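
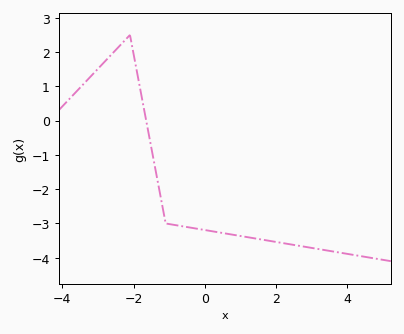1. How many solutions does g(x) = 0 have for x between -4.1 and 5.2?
1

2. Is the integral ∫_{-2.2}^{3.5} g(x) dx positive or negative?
negative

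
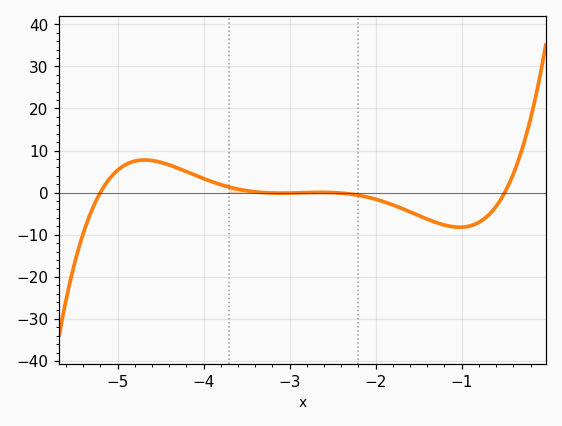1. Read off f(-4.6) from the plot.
7.62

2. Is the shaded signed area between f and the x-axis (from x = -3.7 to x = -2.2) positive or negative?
positive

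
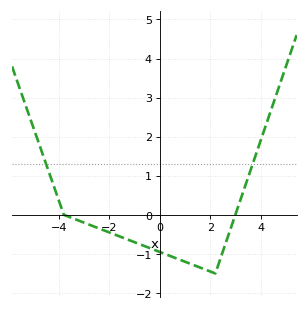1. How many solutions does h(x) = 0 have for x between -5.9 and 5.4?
2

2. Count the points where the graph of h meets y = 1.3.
2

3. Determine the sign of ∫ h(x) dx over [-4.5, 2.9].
negative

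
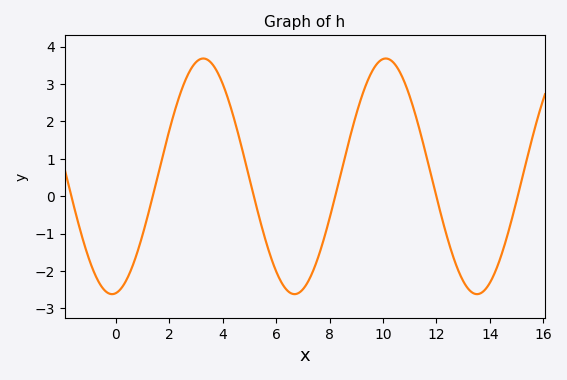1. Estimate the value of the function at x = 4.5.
1.88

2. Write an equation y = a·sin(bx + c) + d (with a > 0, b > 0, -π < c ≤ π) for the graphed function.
y = 3.15sin(0.92x - 1.44) + 0.53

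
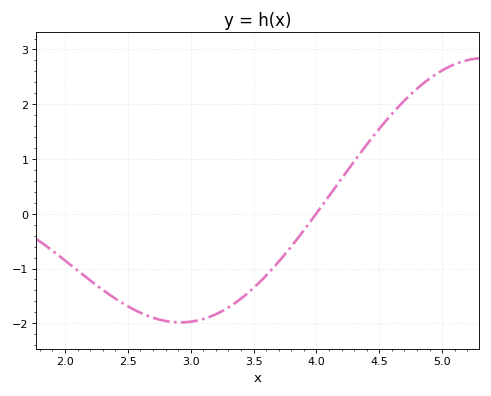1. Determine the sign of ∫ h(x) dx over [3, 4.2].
negative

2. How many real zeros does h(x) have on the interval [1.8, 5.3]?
1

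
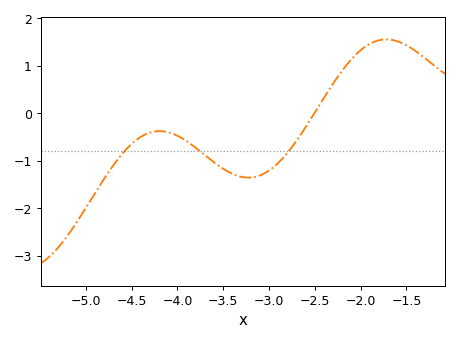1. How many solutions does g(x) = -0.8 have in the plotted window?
3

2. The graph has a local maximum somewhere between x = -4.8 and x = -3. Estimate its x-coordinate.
-4.19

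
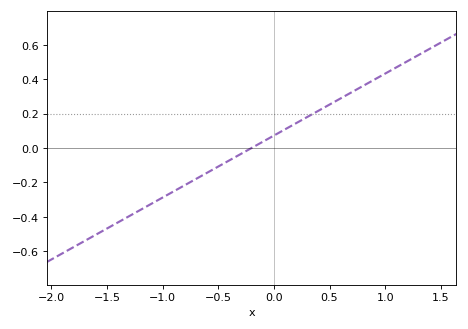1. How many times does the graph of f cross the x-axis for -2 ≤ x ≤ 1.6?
1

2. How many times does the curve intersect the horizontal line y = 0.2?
1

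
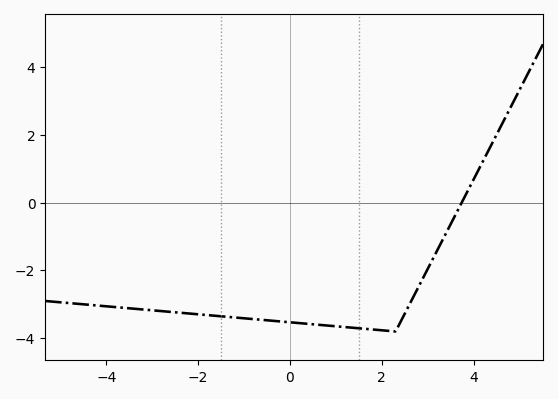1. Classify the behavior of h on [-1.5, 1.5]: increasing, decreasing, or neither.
decreasing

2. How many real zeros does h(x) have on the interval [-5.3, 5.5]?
1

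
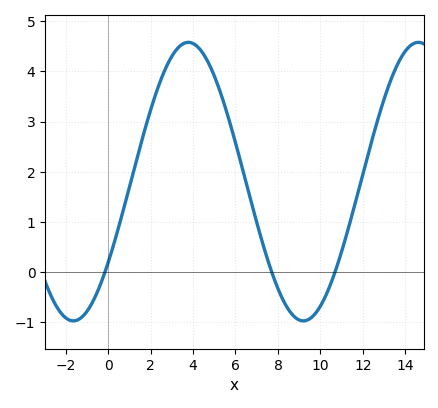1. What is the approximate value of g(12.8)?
3.2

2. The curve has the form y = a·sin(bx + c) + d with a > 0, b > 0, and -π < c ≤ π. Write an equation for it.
y = 2.78sin(0.58x - 0.62) + 1.8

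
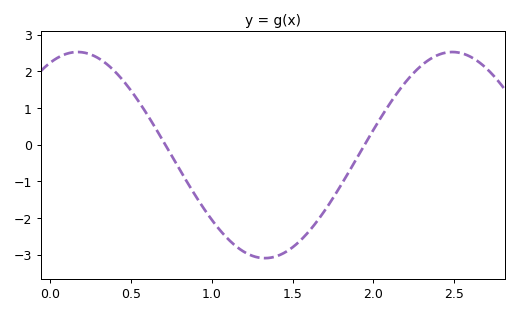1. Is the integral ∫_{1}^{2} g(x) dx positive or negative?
negative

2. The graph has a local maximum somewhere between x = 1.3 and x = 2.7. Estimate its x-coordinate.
2.5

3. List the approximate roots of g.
0.7, 1.95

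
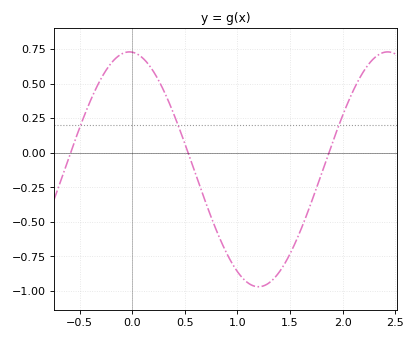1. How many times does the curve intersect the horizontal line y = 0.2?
3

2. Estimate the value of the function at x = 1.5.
-0.74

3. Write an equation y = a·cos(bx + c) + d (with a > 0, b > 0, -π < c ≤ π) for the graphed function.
y = 0.85cos(2.6x + 0.07) - 0.12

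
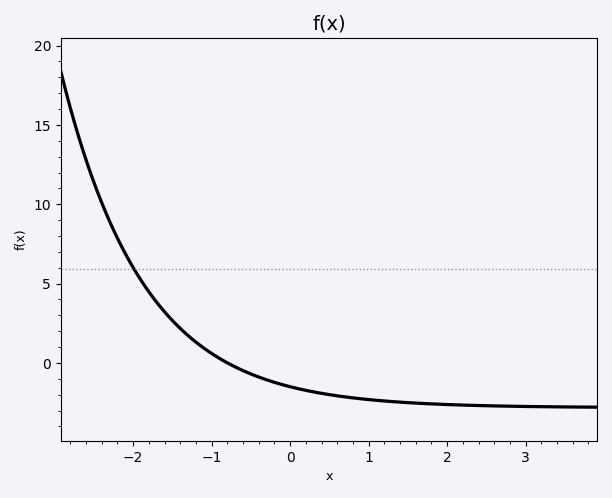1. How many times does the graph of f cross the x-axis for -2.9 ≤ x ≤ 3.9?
1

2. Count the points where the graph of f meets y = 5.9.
1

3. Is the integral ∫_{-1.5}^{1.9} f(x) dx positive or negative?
negative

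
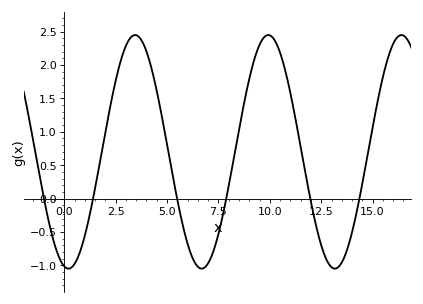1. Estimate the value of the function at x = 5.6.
-0.15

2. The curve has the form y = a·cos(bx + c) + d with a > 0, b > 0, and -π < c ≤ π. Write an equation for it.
y = 1.75cos(0.97x + 2.9) + 0.7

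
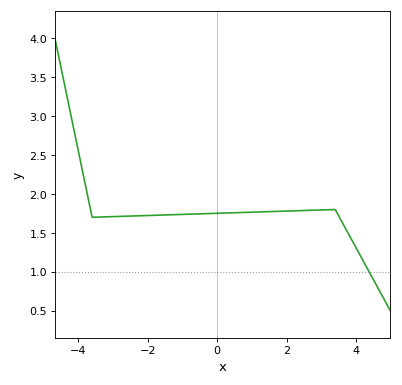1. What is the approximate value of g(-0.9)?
1.74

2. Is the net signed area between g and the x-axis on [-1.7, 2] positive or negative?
positive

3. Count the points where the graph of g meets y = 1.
1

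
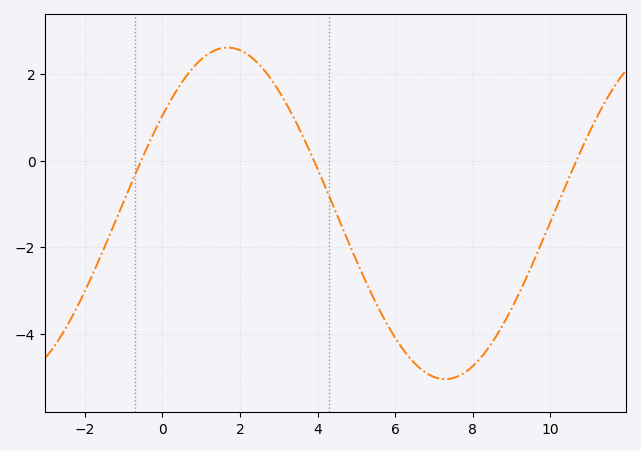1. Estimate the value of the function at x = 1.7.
2.6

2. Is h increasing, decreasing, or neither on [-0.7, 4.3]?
neither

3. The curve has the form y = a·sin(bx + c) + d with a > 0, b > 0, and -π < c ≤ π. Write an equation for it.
y = 3.83sin(0.56x + 0.63) - 1.22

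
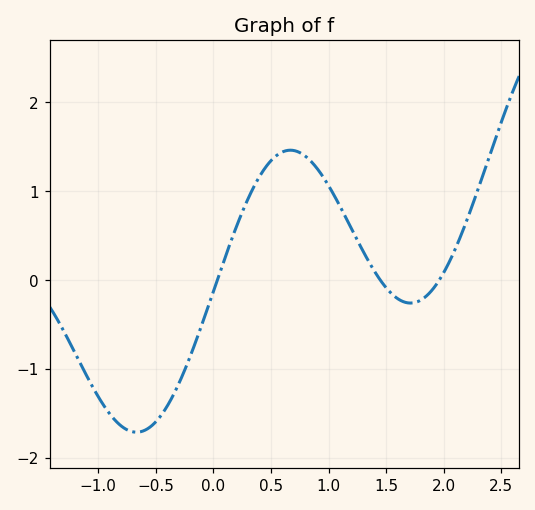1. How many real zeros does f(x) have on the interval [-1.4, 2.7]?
3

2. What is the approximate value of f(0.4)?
1.2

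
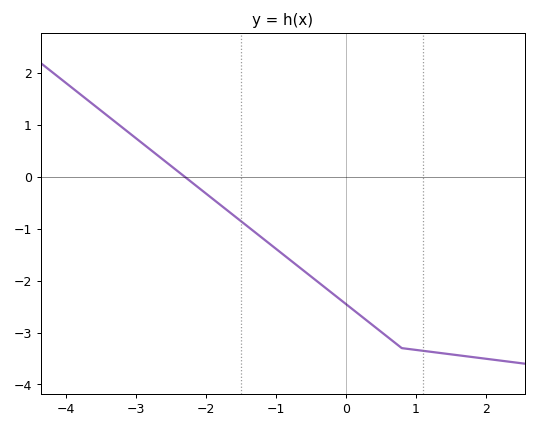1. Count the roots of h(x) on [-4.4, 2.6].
1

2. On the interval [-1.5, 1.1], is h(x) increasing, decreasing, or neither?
decreasing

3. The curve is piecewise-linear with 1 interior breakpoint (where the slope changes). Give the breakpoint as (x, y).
(0.8, -3.3)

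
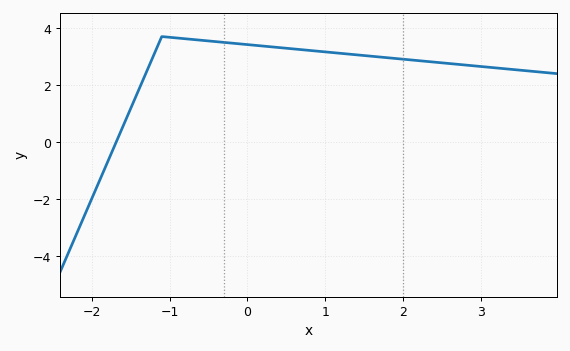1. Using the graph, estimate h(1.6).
3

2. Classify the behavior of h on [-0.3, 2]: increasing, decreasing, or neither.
decreasing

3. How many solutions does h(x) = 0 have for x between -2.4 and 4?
1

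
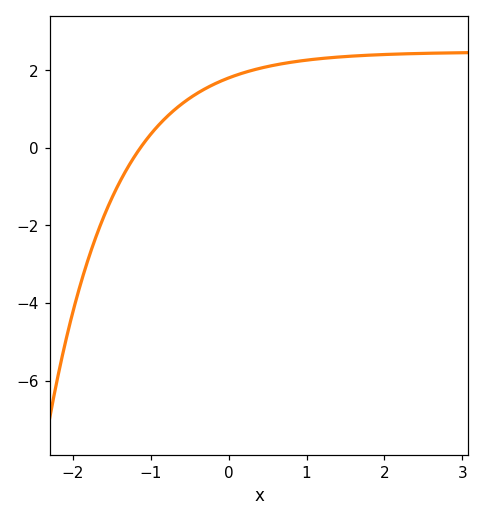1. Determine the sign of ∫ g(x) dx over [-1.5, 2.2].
positive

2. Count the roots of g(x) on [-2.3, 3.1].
1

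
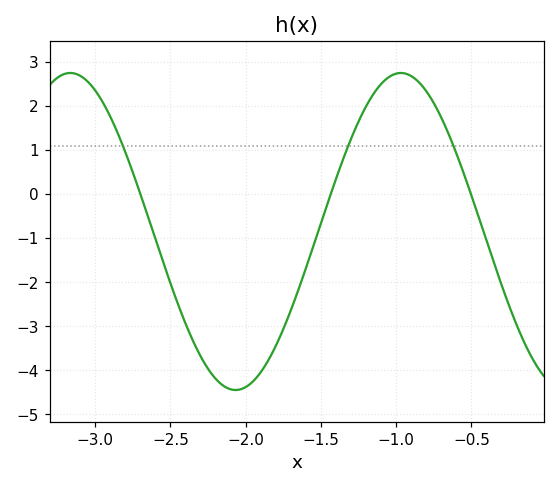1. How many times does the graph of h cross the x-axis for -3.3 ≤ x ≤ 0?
3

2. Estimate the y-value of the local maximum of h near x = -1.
2.7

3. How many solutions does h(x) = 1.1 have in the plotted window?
3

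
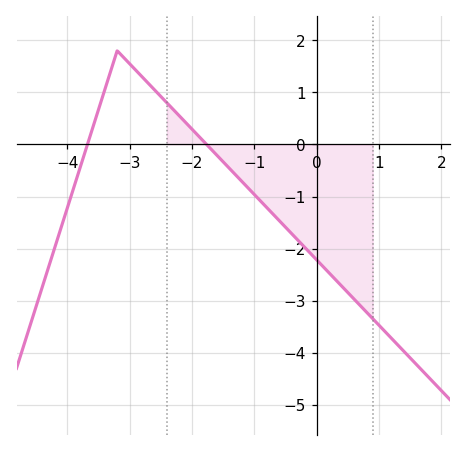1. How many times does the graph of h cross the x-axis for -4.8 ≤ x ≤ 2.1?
2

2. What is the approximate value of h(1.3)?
-3.8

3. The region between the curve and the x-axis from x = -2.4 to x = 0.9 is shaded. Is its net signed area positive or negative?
negative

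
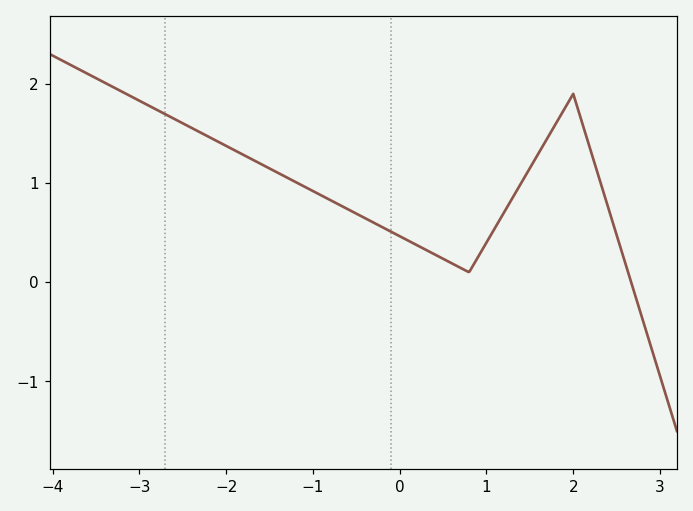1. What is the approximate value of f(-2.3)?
1.5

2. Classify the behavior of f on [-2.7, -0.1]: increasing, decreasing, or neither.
decreasing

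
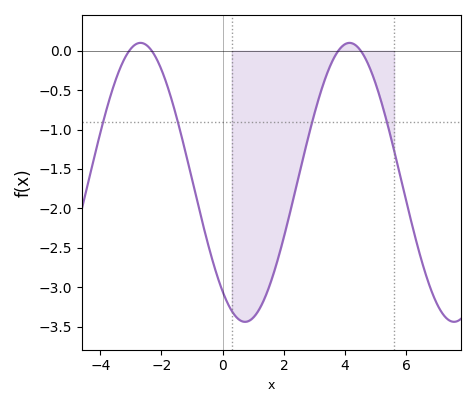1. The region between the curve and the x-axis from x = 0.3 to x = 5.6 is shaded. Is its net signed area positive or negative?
negative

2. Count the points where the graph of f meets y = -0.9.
4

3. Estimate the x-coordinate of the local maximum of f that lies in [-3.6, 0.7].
-2.6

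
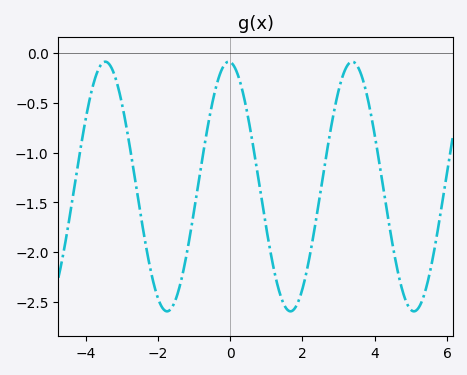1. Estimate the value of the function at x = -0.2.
-0.15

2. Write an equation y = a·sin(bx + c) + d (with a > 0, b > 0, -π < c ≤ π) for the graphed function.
y = 1.25sin(1.8x + 1.6) - 1.34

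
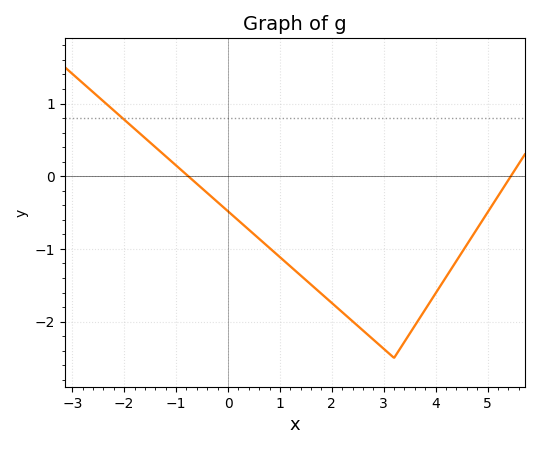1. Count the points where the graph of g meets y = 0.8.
1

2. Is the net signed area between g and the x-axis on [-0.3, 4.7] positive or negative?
negative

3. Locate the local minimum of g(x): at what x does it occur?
3.2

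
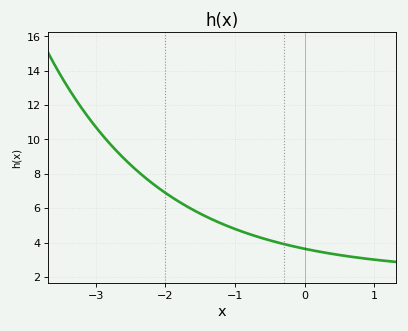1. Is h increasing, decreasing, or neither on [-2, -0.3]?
decreasing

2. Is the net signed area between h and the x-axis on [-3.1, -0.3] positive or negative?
positive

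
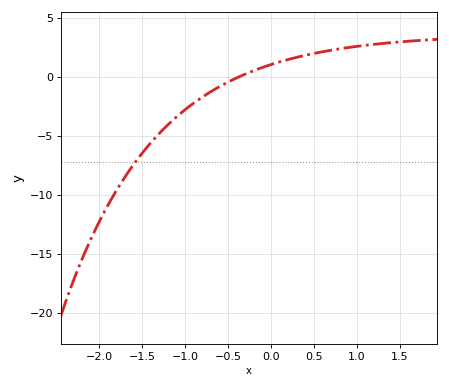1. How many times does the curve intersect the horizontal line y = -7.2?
1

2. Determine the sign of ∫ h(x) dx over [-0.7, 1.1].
positive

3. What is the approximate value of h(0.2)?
1.45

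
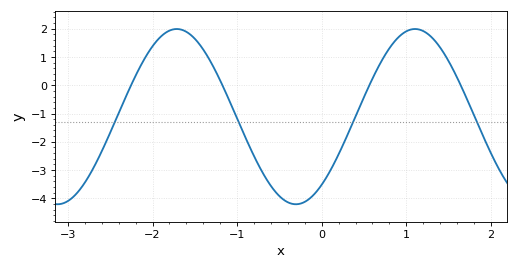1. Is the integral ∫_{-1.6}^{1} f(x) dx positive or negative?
negative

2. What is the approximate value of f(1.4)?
1.3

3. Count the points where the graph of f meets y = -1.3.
4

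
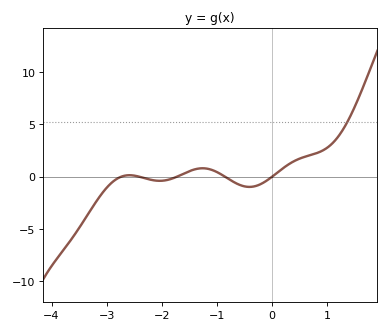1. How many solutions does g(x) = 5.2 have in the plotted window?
1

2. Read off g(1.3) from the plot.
4.5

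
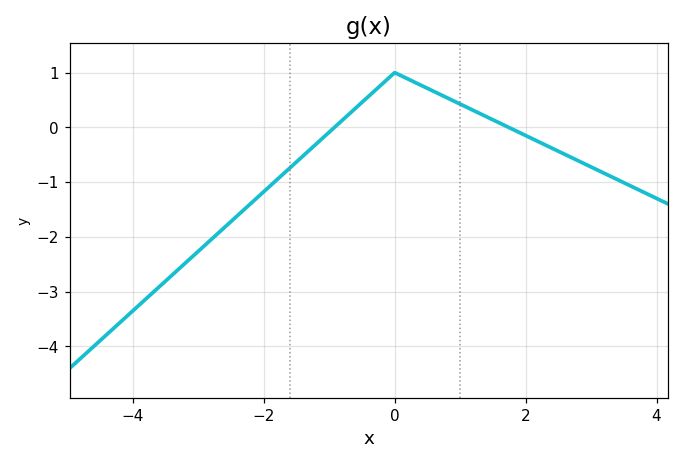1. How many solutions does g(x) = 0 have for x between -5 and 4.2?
2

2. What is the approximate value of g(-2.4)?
-1.6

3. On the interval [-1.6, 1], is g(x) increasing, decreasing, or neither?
neither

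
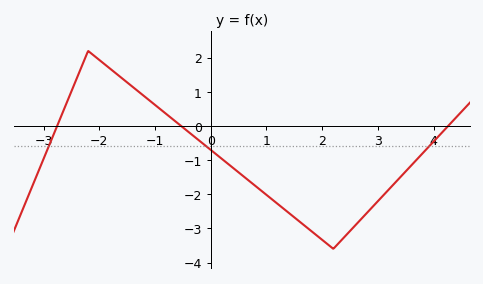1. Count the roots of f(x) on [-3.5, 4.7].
3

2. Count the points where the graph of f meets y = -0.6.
3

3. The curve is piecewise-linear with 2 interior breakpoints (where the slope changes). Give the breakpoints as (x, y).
(-2.2, 2.2); (2.2, -3.6)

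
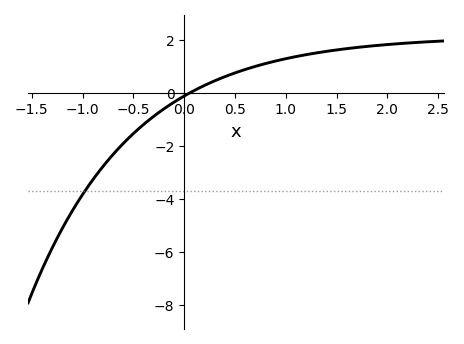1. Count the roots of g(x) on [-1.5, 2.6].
1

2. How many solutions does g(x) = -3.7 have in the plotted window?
1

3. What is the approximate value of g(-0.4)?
-1.19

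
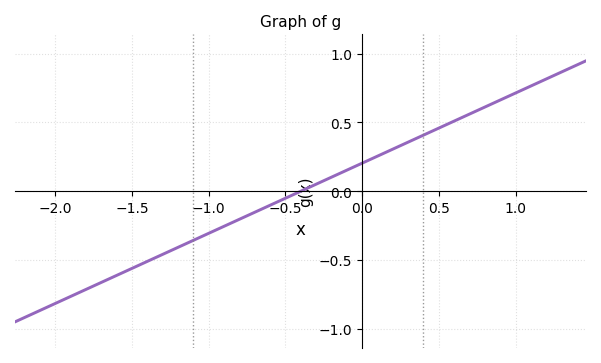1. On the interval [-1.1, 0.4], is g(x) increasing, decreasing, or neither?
increasing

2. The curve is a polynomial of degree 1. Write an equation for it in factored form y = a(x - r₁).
y = 0.51(x + 0.4)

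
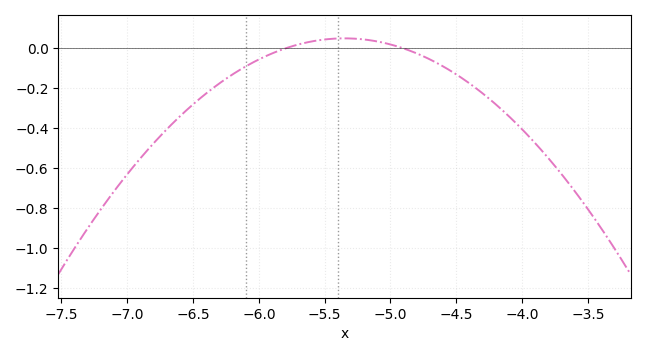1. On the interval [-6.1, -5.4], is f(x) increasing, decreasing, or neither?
increasing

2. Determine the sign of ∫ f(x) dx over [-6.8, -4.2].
negative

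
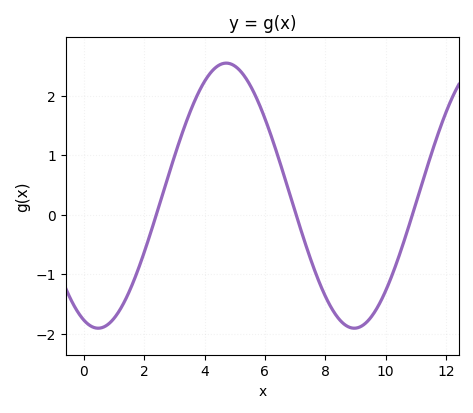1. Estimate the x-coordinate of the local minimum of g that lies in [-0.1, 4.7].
0.4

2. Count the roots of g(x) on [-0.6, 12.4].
3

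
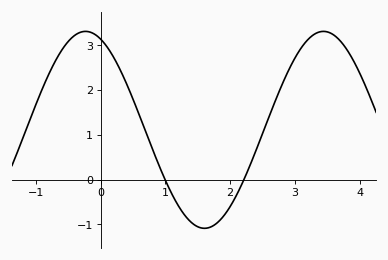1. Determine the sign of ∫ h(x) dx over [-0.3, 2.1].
positive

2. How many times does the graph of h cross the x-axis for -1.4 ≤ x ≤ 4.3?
2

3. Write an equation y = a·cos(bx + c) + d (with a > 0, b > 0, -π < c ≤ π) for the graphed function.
y = 2.2cos(1.71x + 0.4) + 1.11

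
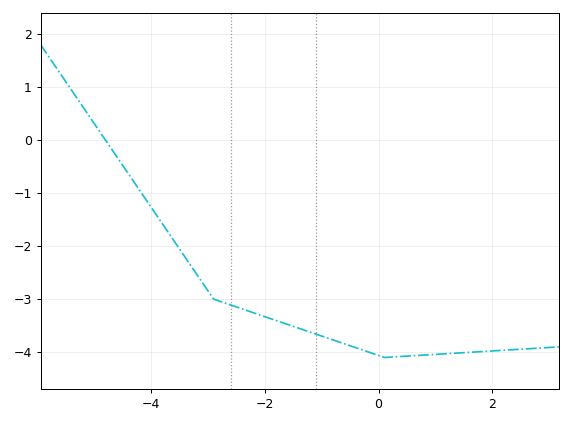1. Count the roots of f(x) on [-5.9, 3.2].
1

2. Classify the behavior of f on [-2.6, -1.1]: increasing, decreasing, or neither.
decreasing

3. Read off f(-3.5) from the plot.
-2.1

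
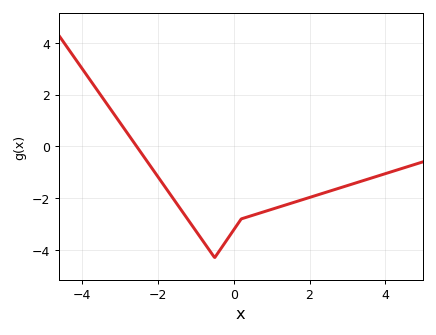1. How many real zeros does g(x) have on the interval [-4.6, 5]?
1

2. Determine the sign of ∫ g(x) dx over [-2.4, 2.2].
negative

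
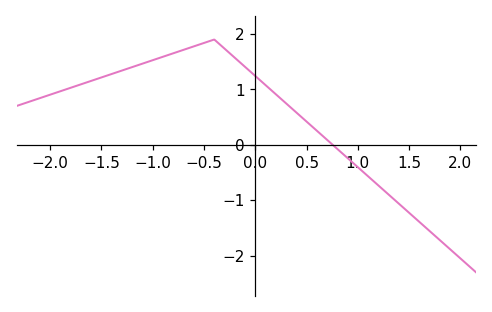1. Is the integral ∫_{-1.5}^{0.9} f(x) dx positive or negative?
positive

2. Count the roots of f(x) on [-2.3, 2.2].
1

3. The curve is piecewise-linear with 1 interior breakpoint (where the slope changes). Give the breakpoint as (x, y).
(-0.4, 1.9)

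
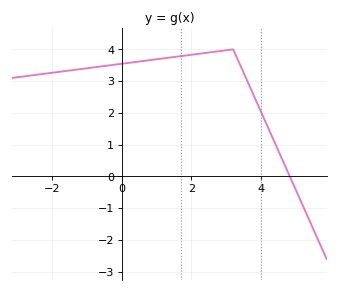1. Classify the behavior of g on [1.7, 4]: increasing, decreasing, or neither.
neither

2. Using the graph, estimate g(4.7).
0.314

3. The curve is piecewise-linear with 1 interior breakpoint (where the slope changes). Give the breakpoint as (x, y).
(3.2, 4)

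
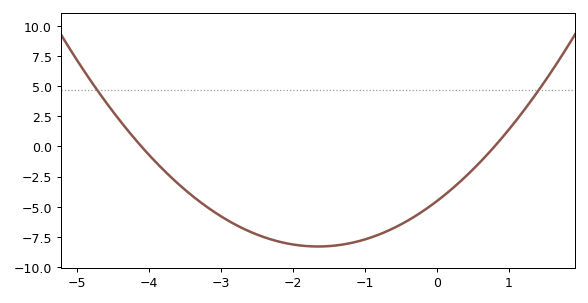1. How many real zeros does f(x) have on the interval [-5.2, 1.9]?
2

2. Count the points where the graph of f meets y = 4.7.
2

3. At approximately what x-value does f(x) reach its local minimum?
-1.6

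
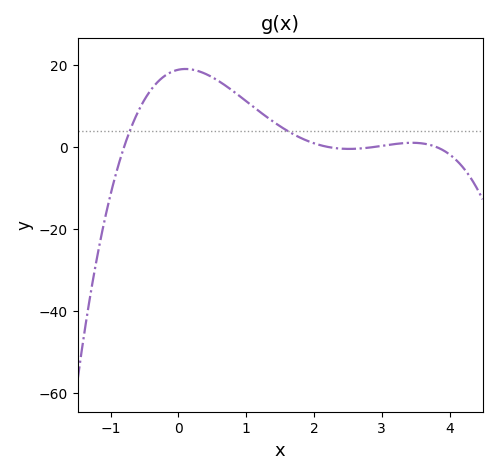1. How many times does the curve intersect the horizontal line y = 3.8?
2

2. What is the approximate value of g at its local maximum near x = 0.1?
19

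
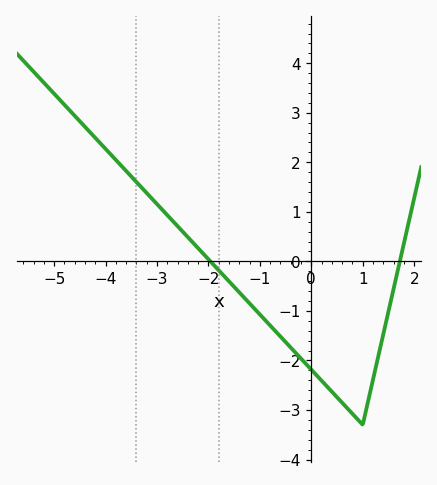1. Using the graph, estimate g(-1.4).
-0.6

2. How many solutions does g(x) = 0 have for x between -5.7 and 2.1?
2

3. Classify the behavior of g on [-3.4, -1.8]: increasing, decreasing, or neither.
decreasing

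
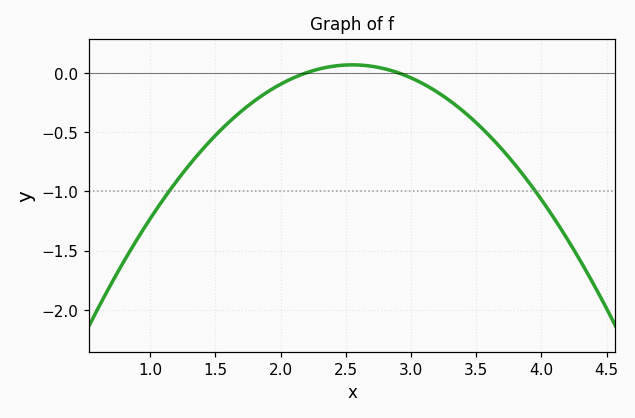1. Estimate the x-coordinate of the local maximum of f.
2.6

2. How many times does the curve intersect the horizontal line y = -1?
2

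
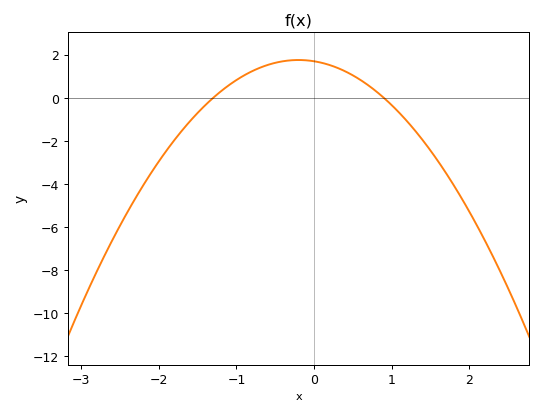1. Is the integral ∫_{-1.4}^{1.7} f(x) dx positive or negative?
positive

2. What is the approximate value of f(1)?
-0.333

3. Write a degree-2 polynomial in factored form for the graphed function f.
y = -1.45(x + 1.3)(x - 0.9)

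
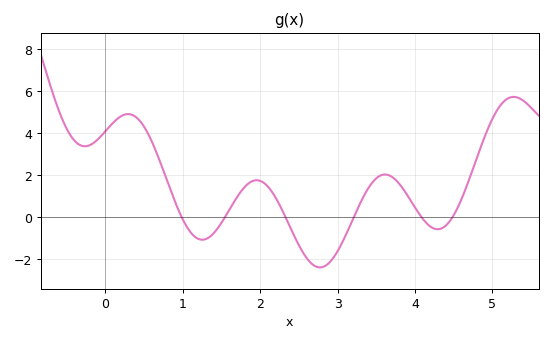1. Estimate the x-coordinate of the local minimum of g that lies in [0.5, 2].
1.3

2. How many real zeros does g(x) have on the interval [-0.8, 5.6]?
6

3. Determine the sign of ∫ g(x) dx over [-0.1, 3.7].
positive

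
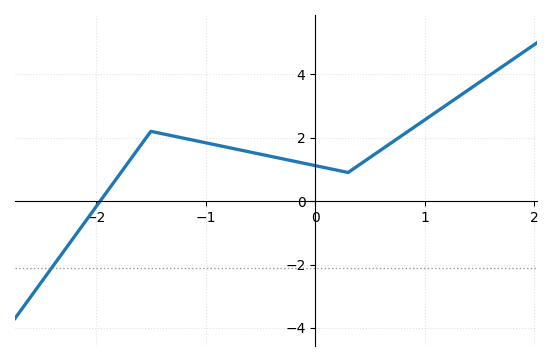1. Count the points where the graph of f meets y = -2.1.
1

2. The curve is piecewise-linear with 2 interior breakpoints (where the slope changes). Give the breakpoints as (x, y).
(-1.5, 2.2); (0.3, 0.9)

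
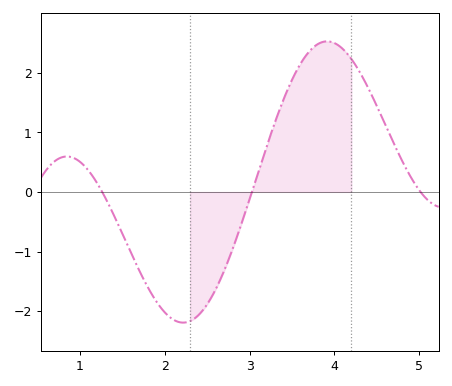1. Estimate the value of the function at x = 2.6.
-1.6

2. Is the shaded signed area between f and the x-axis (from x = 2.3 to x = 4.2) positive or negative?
positive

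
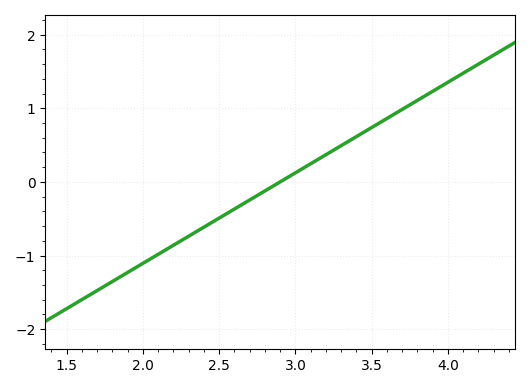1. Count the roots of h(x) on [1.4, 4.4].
1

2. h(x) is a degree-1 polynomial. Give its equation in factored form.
y = 1.23(x - 2.9)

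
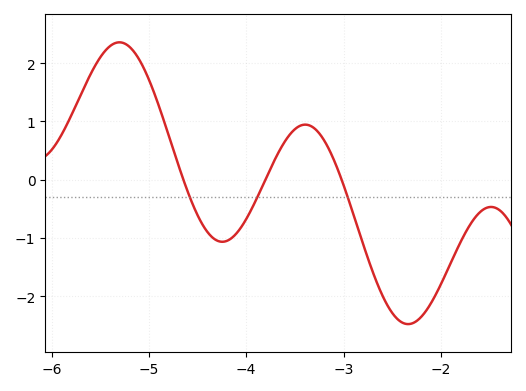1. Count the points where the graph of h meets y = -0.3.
3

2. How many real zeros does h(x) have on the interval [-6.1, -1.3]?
3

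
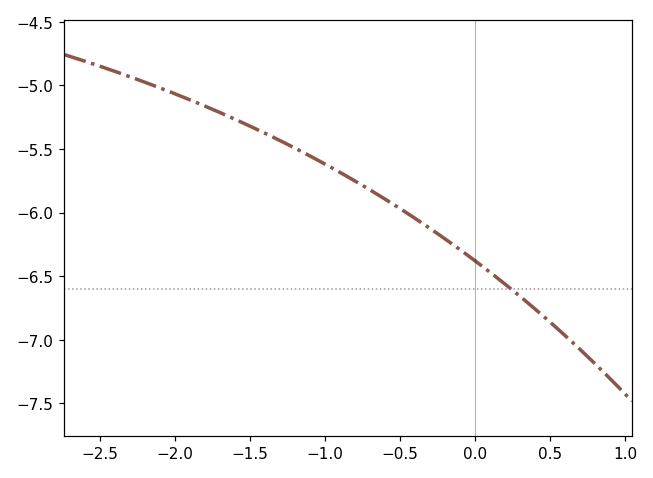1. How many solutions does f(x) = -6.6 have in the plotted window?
1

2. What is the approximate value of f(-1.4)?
-5.4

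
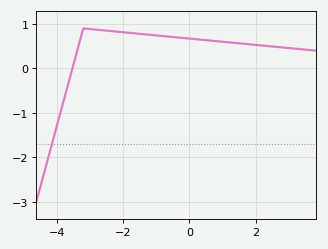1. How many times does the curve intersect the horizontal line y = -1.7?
1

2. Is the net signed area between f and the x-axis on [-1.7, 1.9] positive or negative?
positive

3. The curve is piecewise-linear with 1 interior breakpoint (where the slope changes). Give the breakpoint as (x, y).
(-3.2, 0.9)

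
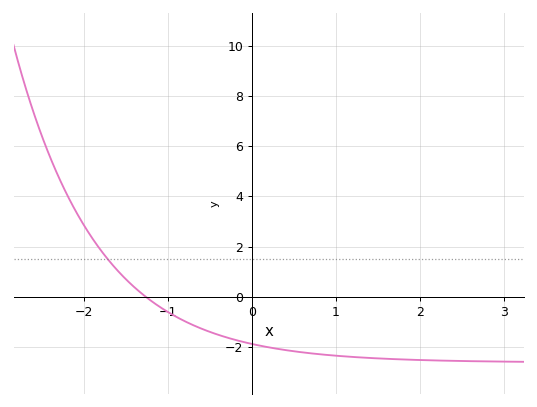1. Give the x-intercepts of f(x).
-1.26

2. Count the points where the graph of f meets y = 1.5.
1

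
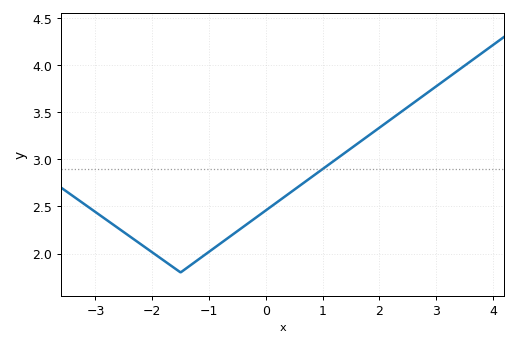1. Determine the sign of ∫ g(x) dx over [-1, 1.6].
positive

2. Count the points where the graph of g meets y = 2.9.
1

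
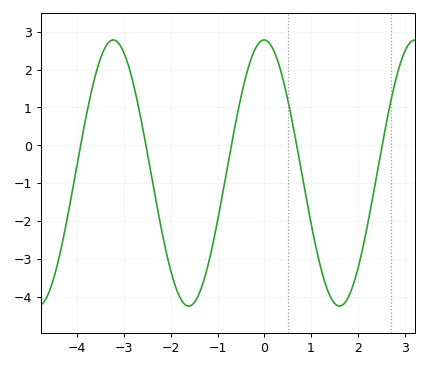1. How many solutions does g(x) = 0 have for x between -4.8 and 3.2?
5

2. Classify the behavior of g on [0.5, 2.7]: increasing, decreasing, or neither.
neither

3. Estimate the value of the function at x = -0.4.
1.79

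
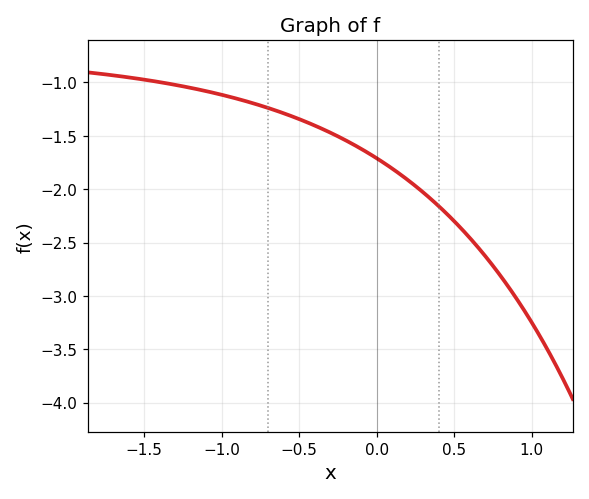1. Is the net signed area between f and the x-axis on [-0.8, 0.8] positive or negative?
negative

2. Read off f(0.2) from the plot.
-1.91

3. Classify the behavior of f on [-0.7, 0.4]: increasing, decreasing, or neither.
decreasing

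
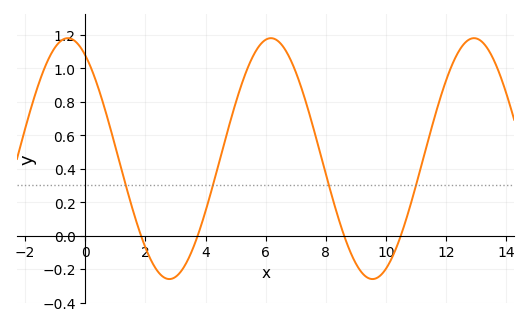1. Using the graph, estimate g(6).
1.17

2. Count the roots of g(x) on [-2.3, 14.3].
4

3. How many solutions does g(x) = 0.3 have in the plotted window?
4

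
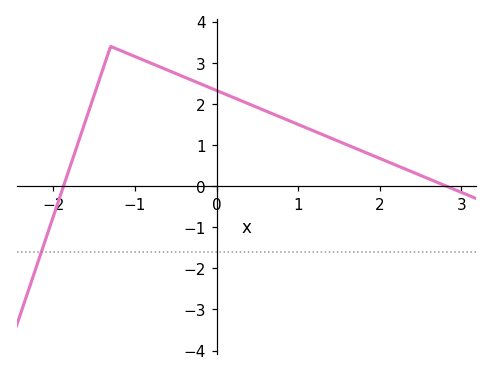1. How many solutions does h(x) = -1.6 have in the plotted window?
1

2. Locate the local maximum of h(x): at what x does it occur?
-1.3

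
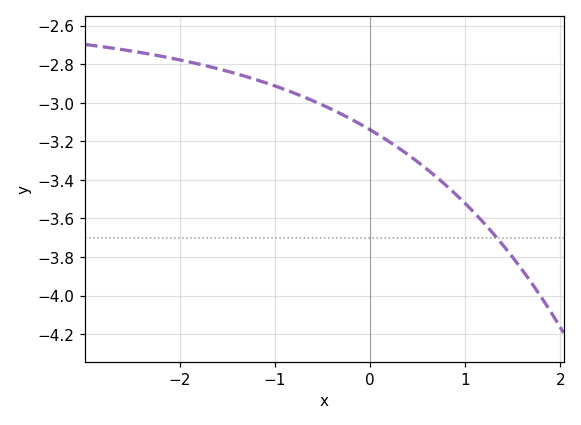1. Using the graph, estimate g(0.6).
-3.35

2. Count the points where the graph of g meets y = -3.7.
1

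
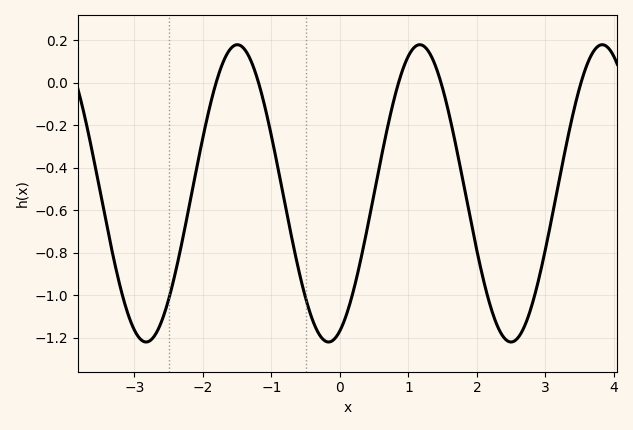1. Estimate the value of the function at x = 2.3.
-1.15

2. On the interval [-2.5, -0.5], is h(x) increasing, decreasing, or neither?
neither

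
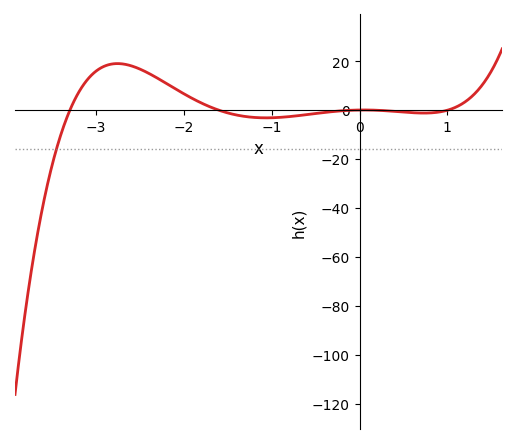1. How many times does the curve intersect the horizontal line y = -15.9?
1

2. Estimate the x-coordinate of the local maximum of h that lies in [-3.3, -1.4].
-2.76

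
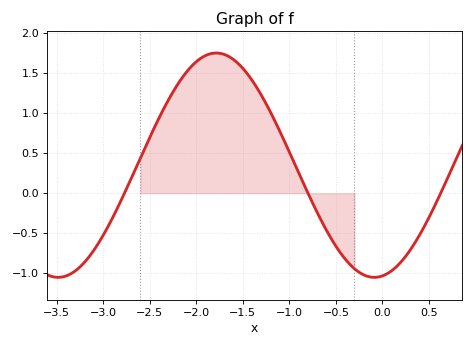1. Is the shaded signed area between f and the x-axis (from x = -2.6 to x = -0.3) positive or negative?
positive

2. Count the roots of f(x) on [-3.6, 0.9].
3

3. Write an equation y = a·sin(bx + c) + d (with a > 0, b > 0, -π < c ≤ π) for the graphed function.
y = 1.4sin(1.9x - 1.4) + 0.35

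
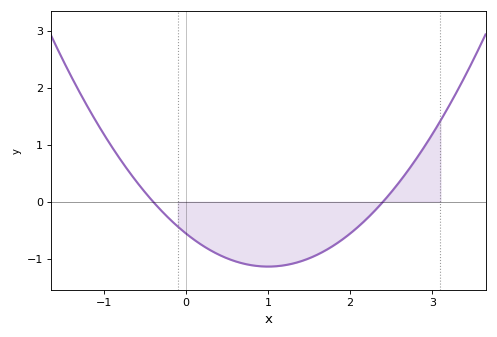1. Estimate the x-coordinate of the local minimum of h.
1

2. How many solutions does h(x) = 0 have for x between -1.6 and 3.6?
2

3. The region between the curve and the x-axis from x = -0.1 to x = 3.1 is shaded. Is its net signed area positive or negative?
negative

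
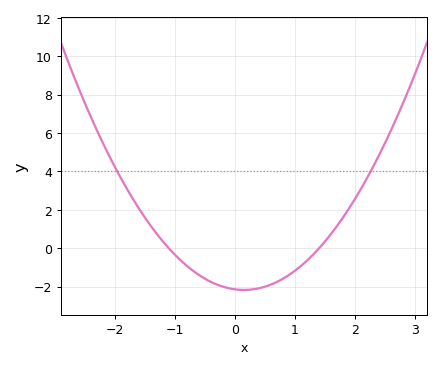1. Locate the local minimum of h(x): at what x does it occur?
0.15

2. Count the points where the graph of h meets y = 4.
2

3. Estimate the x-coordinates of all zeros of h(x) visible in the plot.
-1.1, 1.4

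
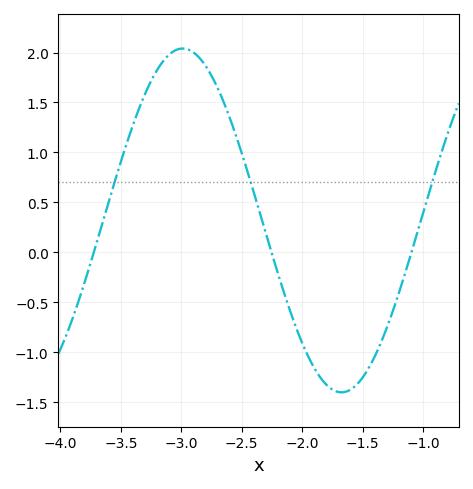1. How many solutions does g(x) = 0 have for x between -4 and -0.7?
3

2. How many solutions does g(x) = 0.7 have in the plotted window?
3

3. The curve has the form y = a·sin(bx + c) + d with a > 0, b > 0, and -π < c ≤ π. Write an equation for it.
y = 1.72sin(2.39x + 2.43) + 0.32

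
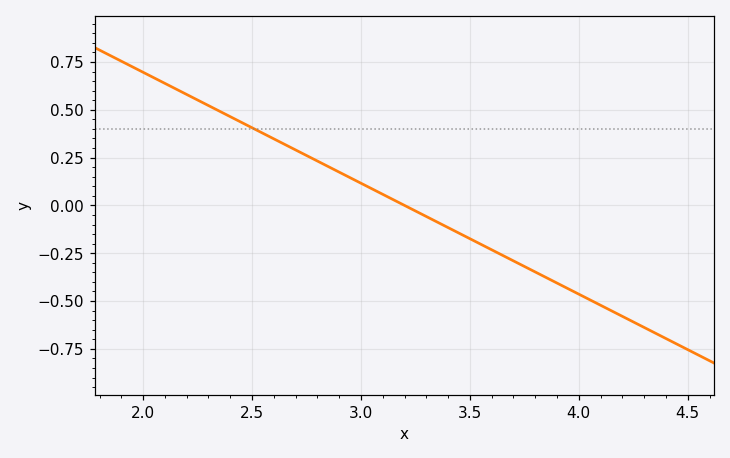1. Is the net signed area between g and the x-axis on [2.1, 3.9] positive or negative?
positive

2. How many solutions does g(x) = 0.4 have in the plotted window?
1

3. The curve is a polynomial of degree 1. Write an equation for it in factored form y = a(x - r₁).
y = -0.58(x - 3.2)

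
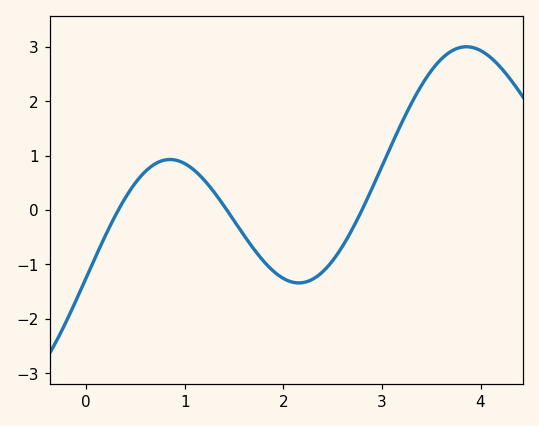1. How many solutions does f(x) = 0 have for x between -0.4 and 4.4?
3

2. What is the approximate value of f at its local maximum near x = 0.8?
0.93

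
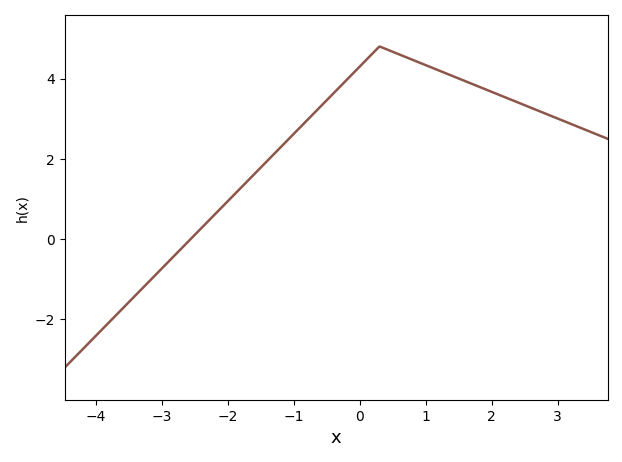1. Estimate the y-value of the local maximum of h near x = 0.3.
4.8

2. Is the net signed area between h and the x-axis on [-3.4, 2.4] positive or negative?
positive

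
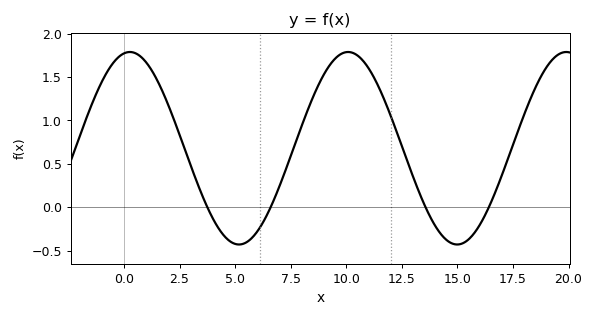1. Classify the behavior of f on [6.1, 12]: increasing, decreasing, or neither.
neither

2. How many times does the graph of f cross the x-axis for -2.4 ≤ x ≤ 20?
4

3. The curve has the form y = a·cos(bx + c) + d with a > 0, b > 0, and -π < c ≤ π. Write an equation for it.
y = 1.11cos(0.64x - 0.17) + 0.68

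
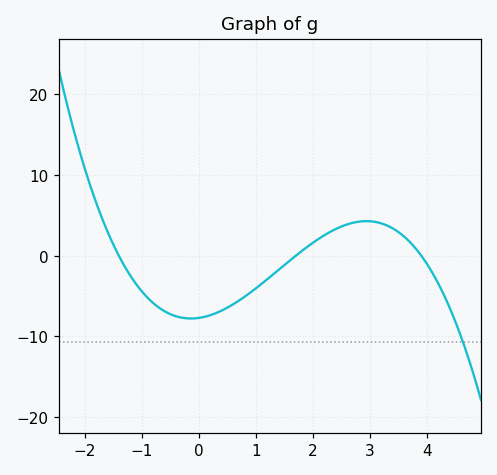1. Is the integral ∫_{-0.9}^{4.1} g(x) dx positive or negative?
negative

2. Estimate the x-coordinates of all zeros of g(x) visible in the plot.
-1.4, 1.7, 3.9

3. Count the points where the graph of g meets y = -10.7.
1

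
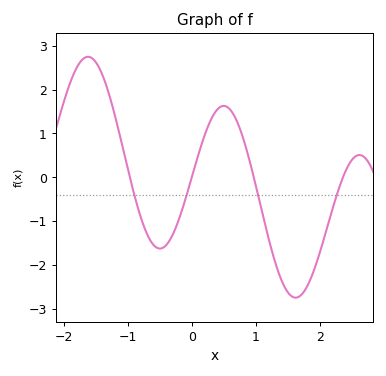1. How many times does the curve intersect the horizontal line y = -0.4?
4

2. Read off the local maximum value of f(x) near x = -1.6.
2.75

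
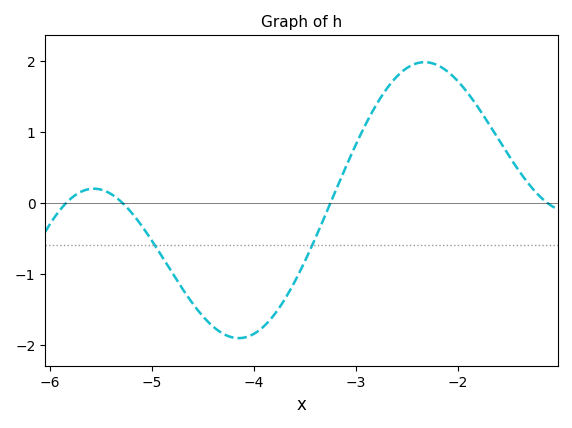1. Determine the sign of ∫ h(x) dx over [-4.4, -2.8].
negative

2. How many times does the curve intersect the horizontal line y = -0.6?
2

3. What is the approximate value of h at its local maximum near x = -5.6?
0.2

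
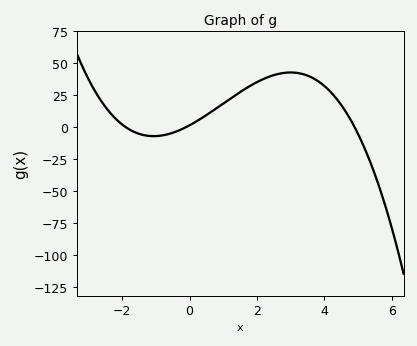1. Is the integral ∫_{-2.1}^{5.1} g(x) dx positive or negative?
positive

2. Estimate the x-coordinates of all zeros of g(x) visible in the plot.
-1.9, -0.1, 4.9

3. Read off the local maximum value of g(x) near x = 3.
42.7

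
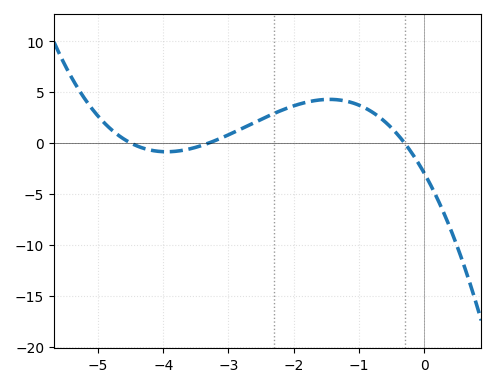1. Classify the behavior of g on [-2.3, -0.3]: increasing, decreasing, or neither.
neither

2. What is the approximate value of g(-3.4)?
0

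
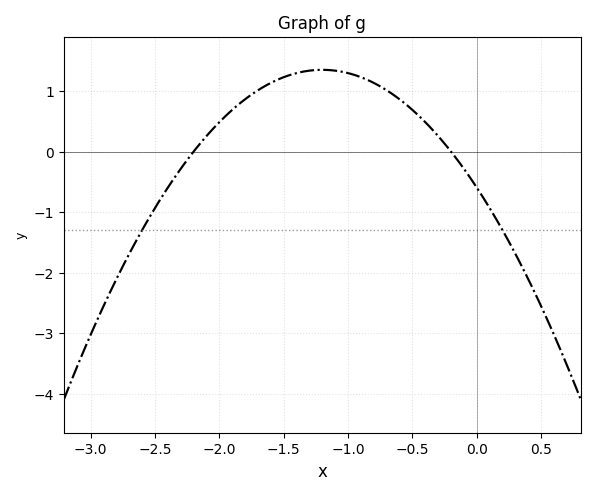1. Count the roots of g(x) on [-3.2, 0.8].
2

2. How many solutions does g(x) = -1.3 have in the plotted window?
2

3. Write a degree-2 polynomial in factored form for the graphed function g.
y = -1.35(x + 2.2)(x + 0.2)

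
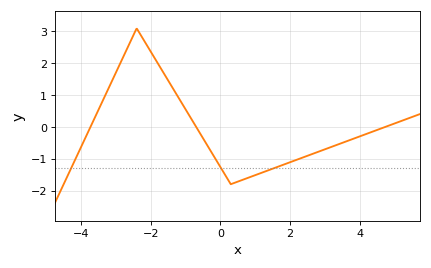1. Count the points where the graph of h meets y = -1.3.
3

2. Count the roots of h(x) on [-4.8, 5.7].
3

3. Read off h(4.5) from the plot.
-0.1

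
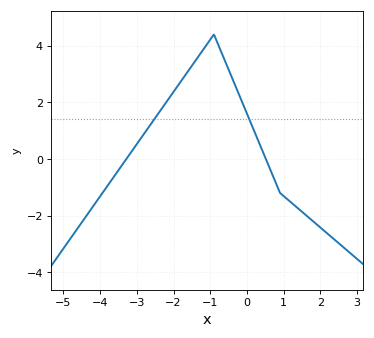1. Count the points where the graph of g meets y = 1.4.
2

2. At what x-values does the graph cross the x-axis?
-3.29, 0.514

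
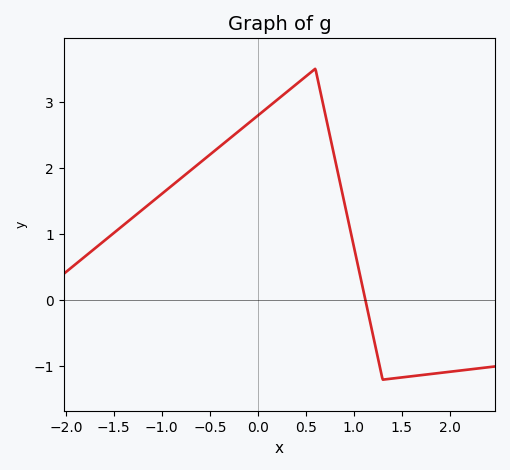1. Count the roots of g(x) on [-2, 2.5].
1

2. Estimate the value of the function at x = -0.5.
2.2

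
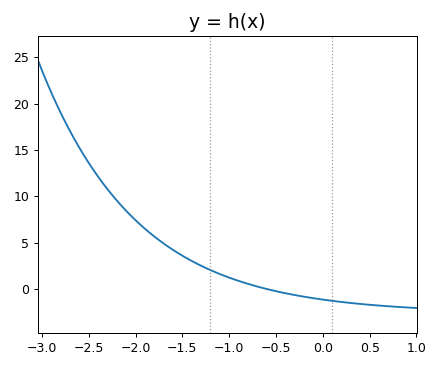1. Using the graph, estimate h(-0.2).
-0.819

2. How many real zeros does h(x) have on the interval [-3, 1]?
1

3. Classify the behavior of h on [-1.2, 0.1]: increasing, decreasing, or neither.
decreasing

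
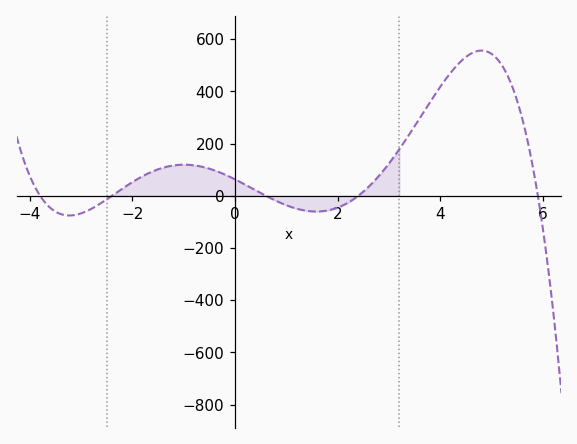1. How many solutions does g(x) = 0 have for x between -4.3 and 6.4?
5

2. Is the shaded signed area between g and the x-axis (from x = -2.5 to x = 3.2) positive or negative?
positive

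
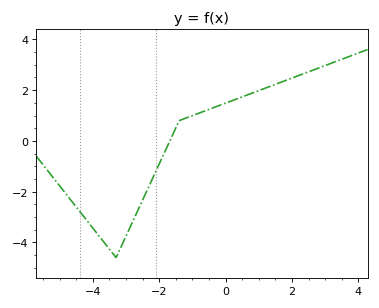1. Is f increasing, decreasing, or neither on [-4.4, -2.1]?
neither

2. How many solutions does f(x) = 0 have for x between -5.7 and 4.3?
1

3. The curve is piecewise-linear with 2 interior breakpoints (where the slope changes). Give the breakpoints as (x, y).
(-3.3, -4.6); (-1.4, 0.8)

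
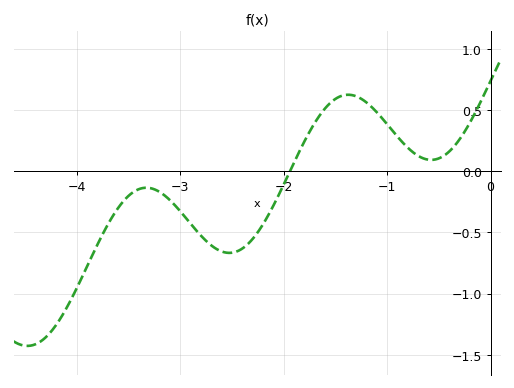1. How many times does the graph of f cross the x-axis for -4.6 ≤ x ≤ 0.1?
1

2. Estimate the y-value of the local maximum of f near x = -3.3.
-0.134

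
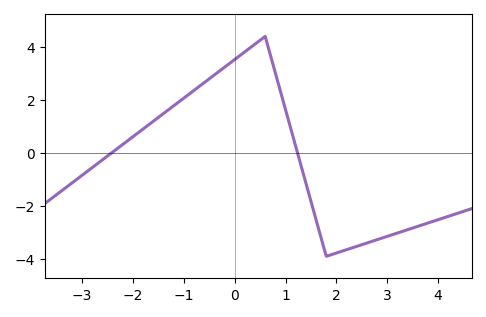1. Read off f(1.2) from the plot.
0.25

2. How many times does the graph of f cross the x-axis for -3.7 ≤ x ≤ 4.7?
2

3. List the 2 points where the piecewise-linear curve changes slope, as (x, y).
(0.6, 4.4); (1.8, -3.9)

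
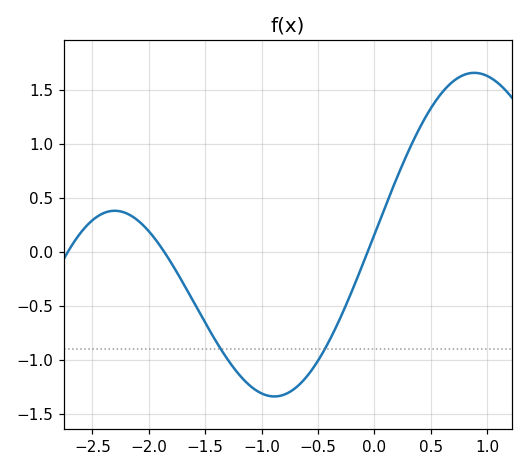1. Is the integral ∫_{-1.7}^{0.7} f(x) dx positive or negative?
negative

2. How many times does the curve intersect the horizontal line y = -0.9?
2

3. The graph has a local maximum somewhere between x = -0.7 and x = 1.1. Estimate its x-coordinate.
0.888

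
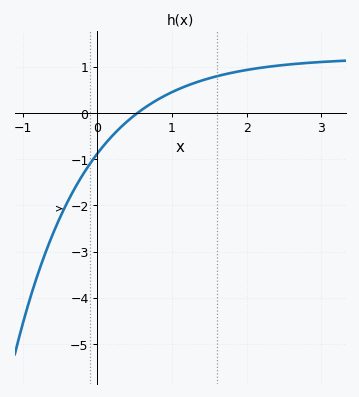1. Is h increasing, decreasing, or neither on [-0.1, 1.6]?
increasing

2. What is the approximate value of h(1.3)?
0.6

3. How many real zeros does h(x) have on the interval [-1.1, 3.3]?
1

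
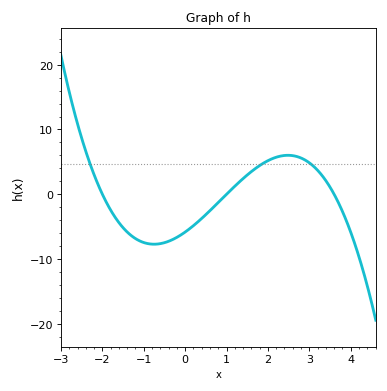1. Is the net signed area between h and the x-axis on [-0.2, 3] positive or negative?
positive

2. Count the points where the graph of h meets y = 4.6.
3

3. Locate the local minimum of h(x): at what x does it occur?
-0.749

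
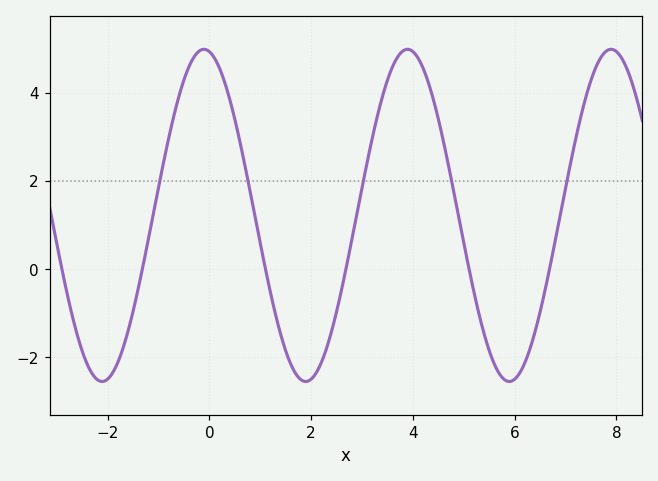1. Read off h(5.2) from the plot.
-0.521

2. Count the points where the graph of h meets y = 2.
5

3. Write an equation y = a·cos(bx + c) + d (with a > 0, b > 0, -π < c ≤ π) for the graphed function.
y = 3.77cos(1.57x + 0.17) + 1.22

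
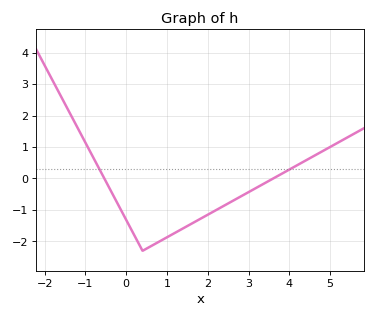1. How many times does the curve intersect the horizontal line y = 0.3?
2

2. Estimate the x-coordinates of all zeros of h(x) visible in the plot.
-0.6, 3.6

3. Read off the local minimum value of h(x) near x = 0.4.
-2.3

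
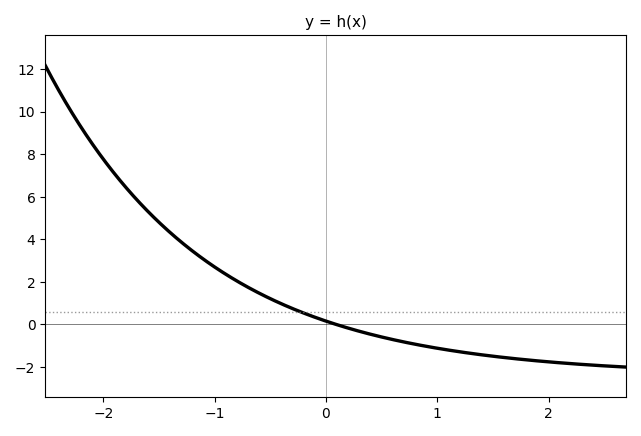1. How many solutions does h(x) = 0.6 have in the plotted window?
1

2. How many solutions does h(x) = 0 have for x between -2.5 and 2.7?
1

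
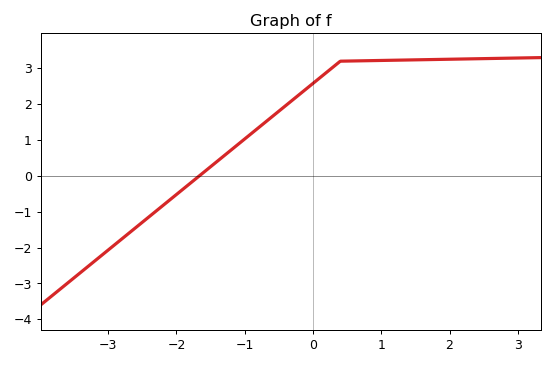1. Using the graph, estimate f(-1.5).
0.257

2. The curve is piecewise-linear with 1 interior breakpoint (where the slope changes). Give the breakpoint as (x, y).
(0.4, 3.2)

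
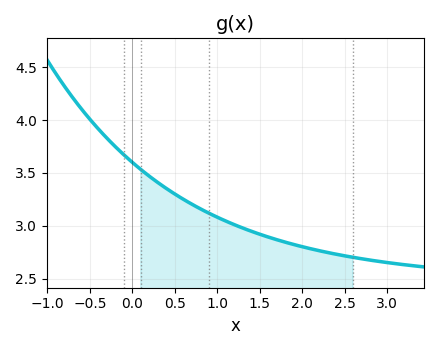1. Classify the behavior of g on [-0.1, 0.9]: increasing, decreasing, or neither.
decreasing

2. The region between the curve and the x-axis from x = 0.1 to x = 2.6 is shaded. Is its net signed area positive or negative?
positive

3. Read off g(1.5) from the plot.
2.92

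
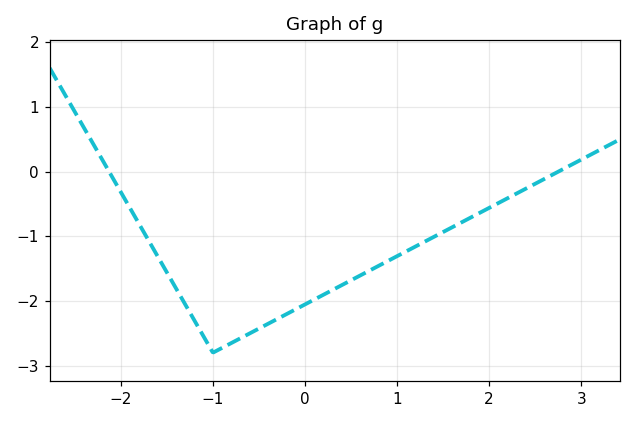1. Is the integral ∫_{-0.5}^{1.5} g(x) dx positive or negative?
negative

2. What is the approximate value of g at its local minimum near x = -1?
-2.8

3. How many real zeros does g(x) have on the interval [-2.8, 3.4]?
2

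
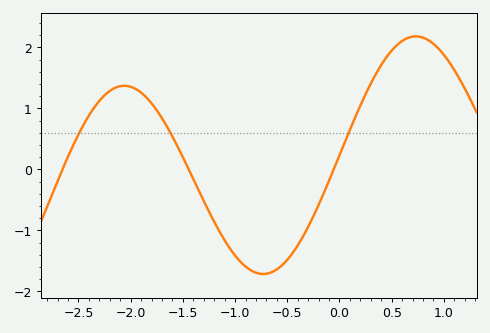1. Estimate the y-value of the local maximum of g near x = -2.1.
1.37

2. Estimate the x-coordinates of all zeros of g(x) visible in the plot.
-2.65, -1.44, -0.055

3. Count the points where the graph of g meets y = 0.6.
3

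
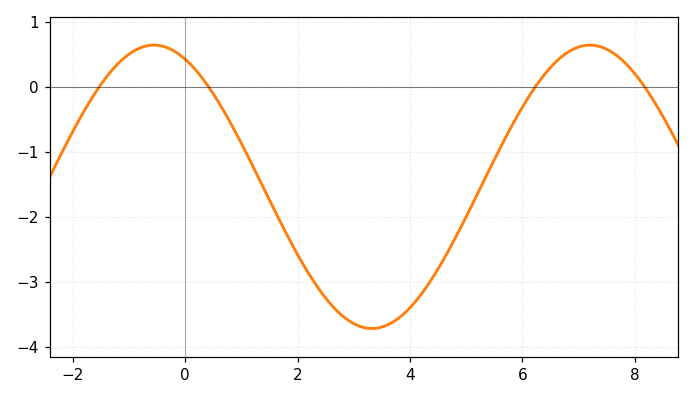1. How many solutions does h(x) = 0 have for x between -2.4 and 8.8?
4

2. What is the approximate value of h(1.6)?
-1.9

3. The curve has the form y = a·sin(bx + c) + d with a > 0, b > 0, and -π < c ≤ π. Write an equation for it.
y = 2.18sin(0.81x + 2) - 1.54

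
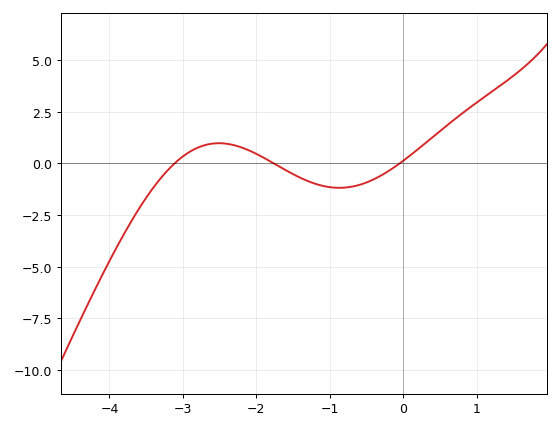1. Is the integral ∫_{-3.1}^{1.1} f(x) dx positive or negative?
positive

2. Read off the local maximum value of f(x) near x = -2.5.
1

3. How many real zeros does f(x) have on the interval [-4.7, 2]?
3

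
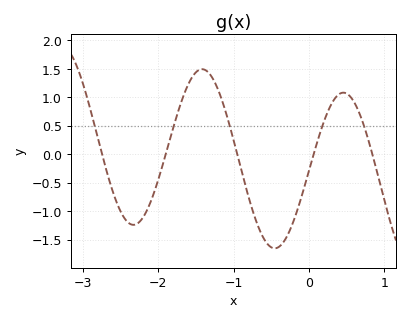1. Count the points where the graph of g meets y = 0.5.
5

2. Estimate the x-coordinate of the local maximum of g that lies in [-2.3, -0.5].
-1.42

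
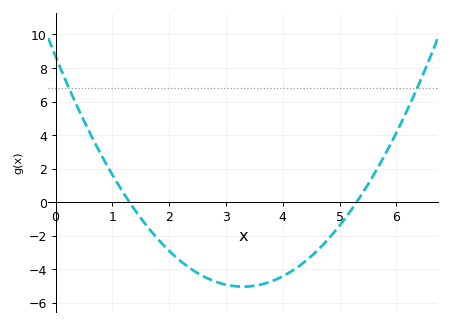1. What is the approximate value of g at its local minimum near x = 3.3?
-5.04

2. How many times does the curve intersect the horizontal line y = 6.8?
2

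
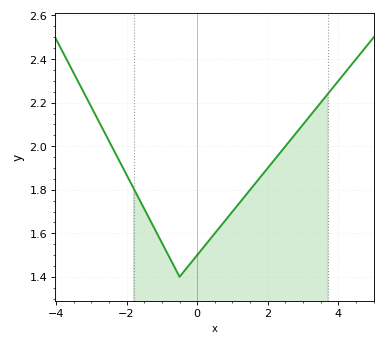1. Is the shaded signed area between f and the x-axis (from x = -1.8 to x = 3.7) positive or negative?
positive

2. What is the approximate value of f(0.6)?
1.62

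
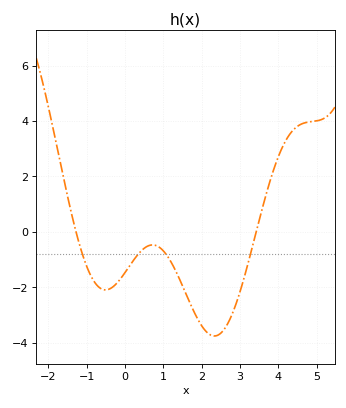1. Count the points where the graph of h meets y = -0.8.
4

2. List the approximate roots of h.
-1.2, 3.4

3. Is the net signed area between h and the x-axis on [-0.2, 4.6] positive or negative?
negative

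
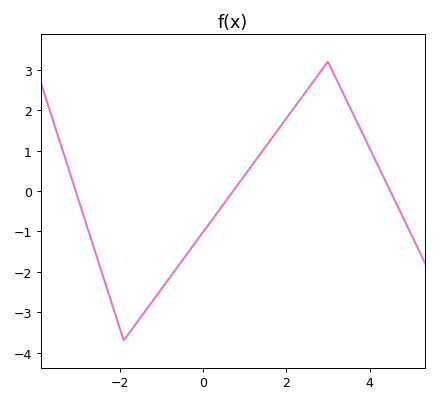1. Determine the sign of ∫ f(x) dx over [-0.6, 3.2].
positive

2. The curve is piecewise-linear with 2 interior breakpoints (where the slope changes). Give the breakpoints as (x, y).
(-1.9, -3.7); (3, 3.2)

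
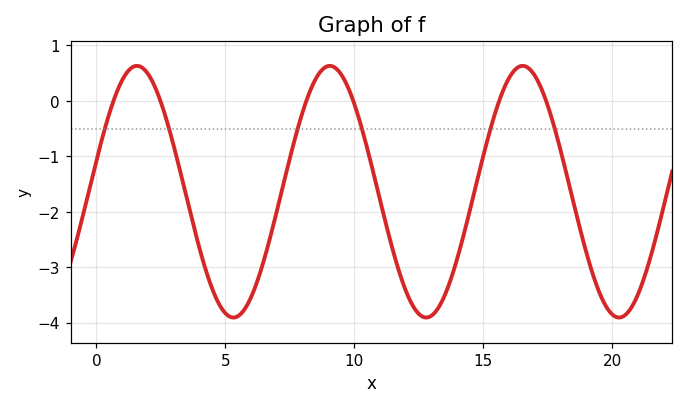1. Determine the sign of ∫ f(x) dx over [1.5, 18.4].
negative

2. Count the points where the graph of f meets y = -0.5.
6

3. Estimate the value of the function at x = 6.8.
-2.4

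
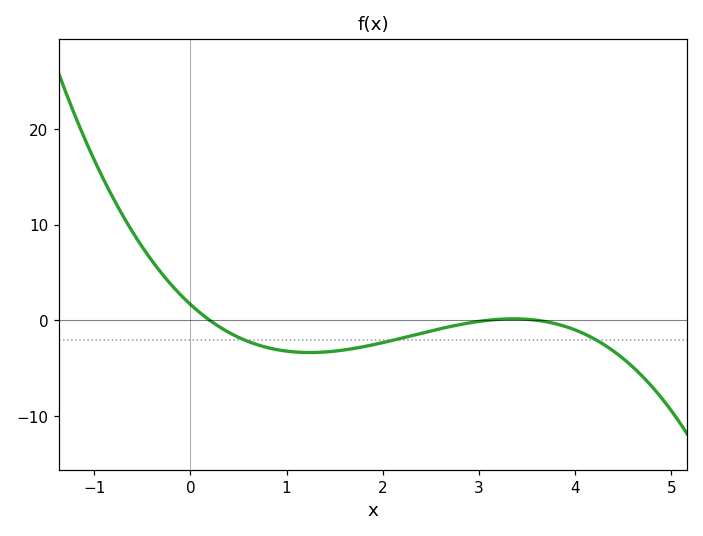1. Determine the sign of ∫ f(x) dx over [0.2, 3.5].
negative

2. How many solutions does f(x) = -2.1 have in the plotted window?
3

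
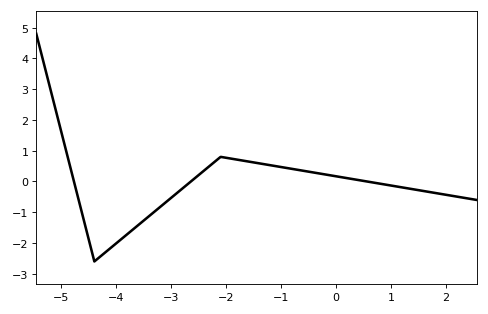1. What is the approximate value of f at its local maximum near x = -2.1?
0.8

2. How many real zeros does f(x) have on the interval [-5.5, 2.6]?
3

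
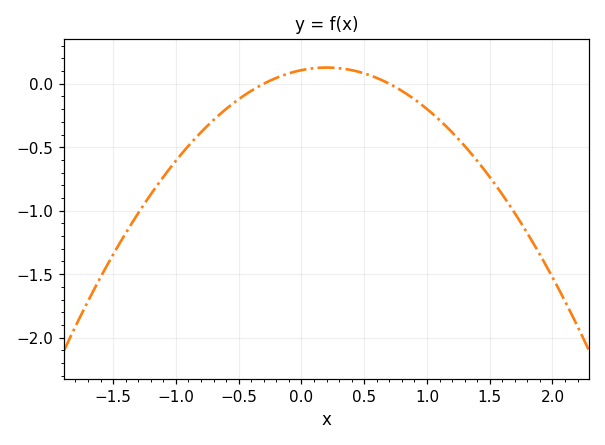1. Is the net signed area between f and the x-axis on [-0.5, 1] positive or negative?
positive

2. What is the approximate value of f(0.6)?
0.05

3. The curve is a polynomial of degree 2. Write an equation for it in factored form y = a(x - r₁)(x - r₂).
y = -0.51(x + 0.3)(x - 0.7)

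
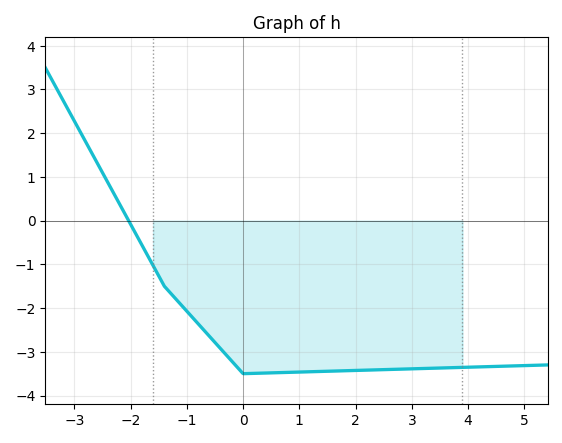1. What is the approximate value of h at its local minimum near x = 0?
-3.5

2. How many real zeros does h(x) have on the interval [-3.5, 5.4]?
1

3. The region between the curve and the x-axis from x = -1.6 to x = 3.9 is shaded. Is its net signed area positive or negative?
negative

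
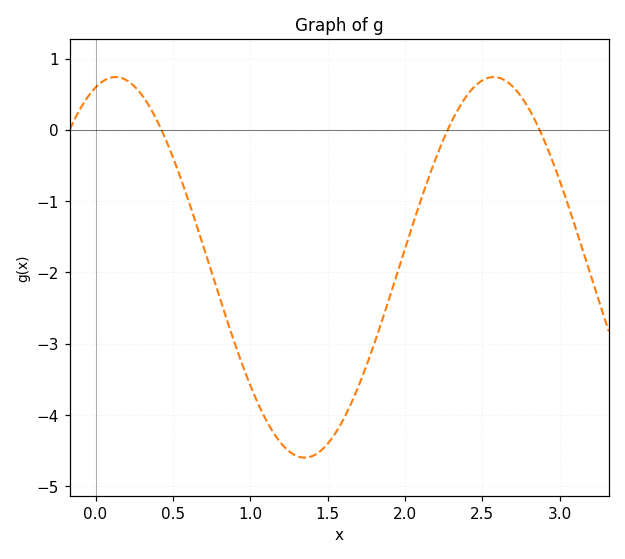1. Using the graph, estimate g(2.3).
0.1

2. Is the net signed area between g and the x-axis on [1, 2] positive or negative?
negative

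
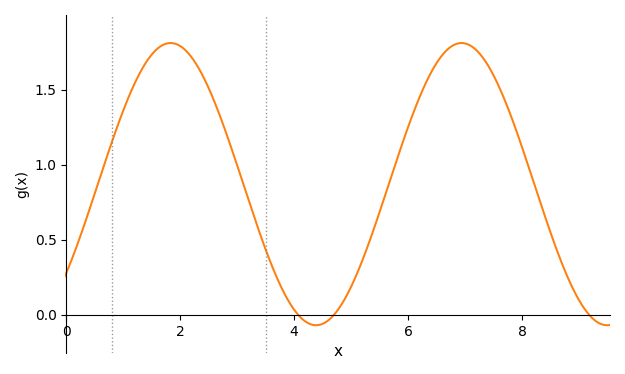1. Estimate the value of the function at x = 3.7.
0.25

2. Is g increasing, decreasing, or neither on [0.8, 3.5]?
neither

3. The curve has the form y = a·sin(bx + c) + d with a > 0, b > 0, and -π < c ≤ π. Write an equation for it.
y = 0.94sin(1.2x - 0.68) + 0.87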